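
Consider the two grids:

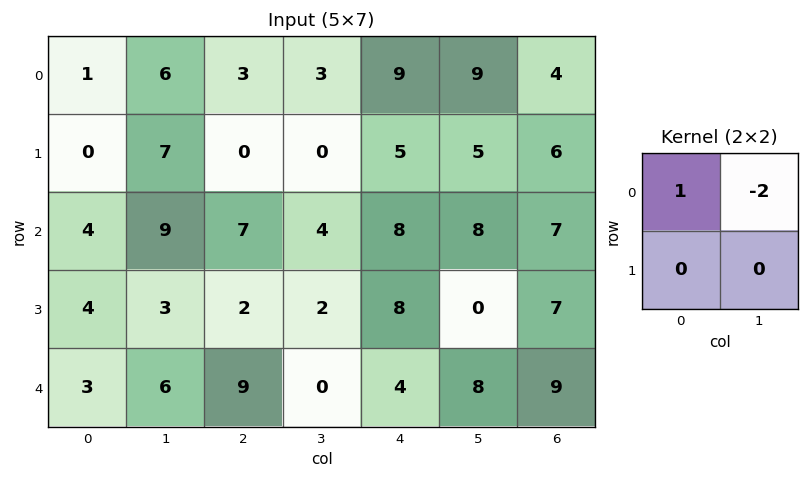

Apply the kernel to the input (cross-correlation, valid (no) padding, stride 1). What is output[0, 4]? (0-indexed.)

The receptive field on the input at this output position is [9 9 / 5 5]. Elementwise product with the kernel and sum: 9·1 + 9·-2.

-9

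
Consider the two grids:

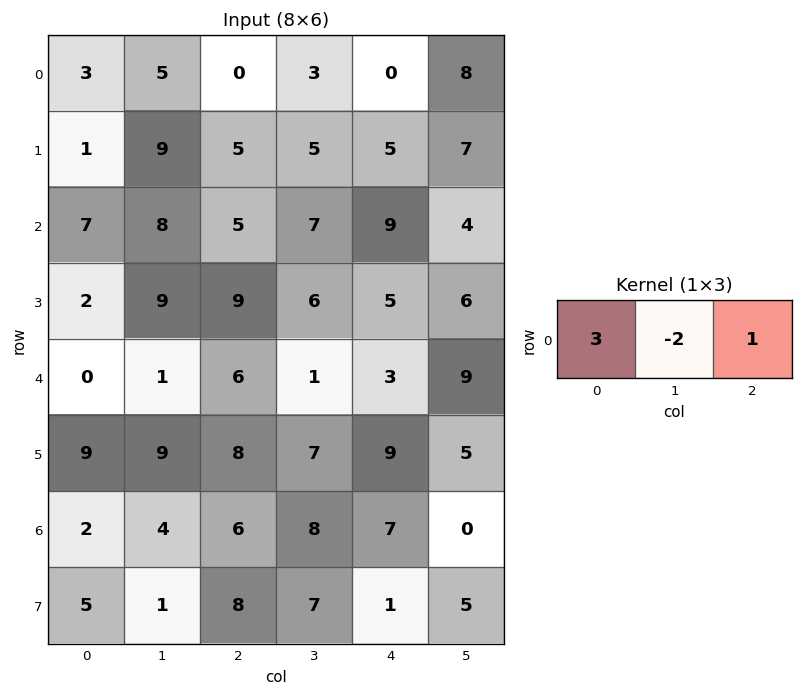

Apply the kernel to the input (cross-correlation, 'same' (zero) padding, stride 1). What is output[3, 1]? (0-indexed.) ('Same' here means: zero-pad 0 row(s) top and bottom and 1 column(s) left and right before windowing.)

-3

The receptive field on the zero-padded input at this output position is [2 9 9]. Elementwise product with the kernel and sum: 2·3 + 9·-2 + 9·1.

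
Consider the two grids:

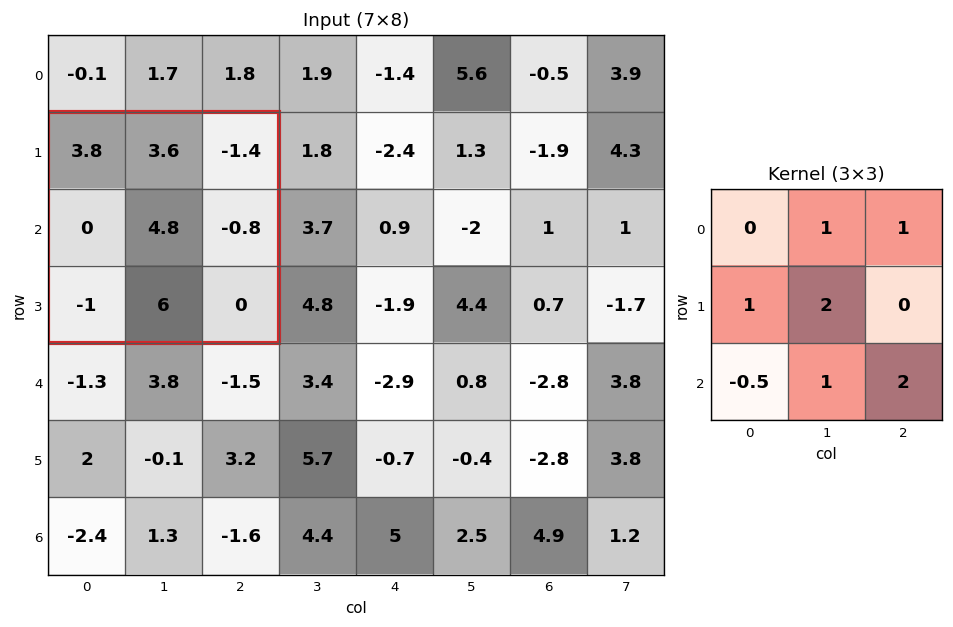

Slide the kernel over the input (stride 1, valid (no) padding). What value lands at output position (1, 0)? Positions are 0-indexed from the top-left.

The receptive field on the input at this output position is [3.8 3.6 -1.4 / 0 4.8 -0.8 / -1 6 0]. Elementwise product with the kernel and sum: 3.6·1 + -1.4·1 + 0·1 + 4.8·2 + -1·-0.5 + 6·1 + 0·2.

18.3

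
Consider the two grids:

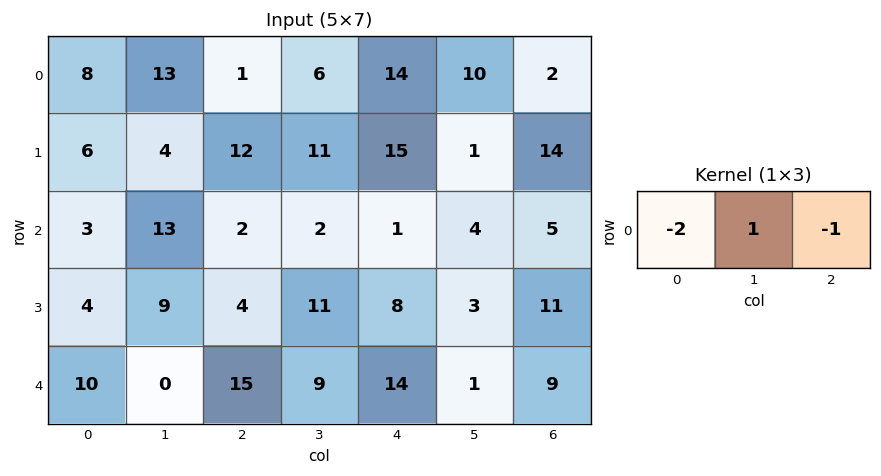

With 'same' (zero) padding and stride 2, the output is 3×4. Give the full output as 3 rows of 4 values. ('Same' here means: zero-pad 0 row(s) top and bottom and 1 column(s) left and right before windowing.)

Output[0,0]: The receptive field on the zero-padded input at this output position is [0 8 13]. Elementwise product with the kernel and sum: 0·-2 + 8·1 + 13·-1.

-5 -31 -8 -18
-10 -26 -7 -3
10 6 -5 7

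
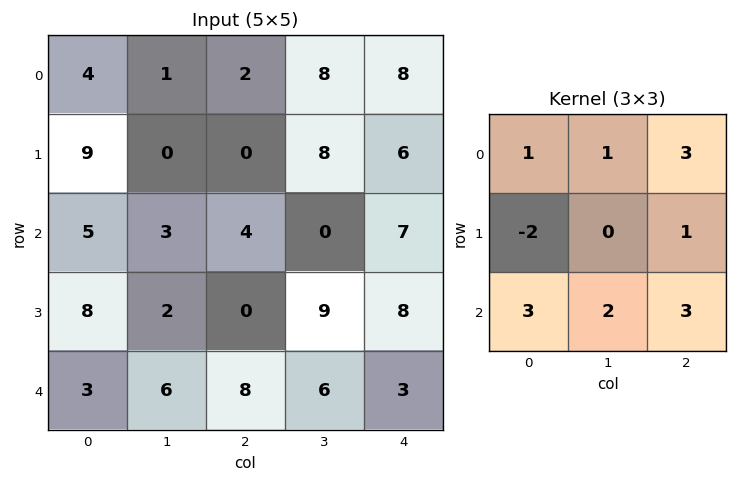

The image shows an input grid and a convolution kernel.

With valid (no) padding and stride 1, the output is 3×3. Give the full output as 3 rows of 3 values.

Output[0,0]: The receptive field on the input at this output position is [4 1 2 / 9 0 0 / 5 3 4]. Elementwise product with the kernel and sum: 4·1 + 1·1 + 2·3 + 9·-2 + 0·1 + 5·3 + 3·2 + 4·3.

26 52 73
31 51 67
49 64 78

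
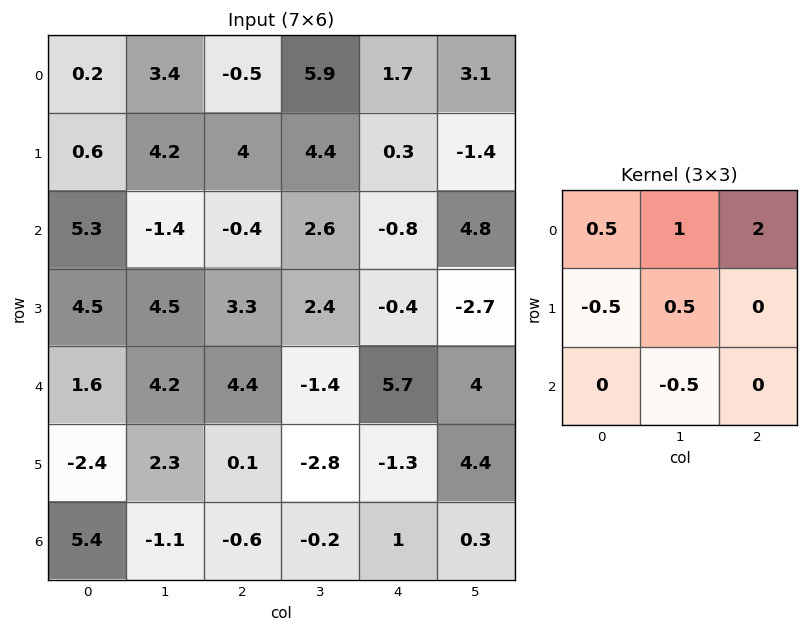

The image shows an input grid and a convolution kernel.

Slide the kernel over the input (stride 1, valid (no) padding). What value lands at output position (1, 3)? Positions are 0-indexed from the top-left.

-1.8

The receptive field on the input at this output position is [4.4 0.3 -1.4 / 2.6 -0.8 4.8 / 2.4 -0.4 -2.7]. Elementwise product with the kernel and sum: 4.4·0.5 + 0.3·1 + -1.4·2 + 2.6·-0.5 + -0.8·0.5 + -0.4·-0.5.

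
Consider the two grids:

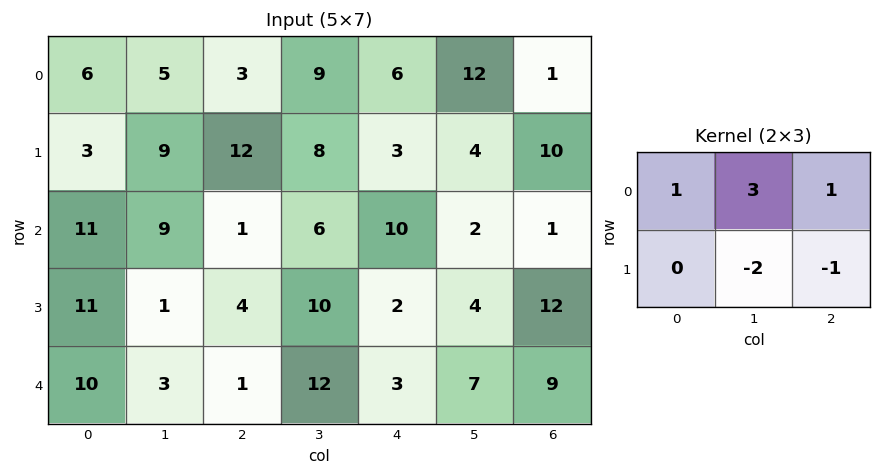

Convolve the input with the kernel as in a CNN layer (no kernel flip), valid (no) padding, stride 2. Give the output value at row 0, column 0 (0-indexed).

The receptive field on the input at this output position is [6 5 3 / 3 9 12]. Elementwise product with the kernel and sum: 6·1 + 5·3 + 3·1 + 9·-2 + 12·-1.

-6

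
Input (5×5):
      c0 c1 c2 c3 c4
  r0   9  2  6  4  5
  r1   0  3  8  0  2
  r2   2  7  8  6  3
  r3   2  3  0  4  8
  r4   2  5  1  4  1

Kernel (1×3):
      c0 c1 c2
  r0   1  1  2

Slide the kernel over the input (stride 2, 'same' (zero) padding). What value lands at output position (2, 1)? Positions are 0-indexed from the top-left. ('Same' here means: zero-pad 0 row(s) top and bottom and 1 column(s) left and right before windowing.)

The receptive field on the zero-padded input at this output position is [5 1 4]. Elementwise product with the kernel and sum: 5·1 + 1·1 + 4·2.

14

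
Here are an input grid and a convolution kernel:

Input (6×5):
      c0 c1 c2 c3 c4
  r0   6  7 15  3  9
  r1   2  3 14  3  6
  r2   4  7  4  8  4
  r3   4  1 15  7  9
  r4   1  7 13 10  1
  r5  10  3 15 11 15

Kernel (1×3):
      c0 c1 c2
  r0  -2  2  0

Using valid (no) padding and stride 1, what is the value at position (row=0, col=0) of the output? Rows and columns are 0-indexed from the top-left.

2

The receptive field on the input at this output position is [6 7 15]. Elementwise product with the kernel and sum: 6·-2 + 7·2.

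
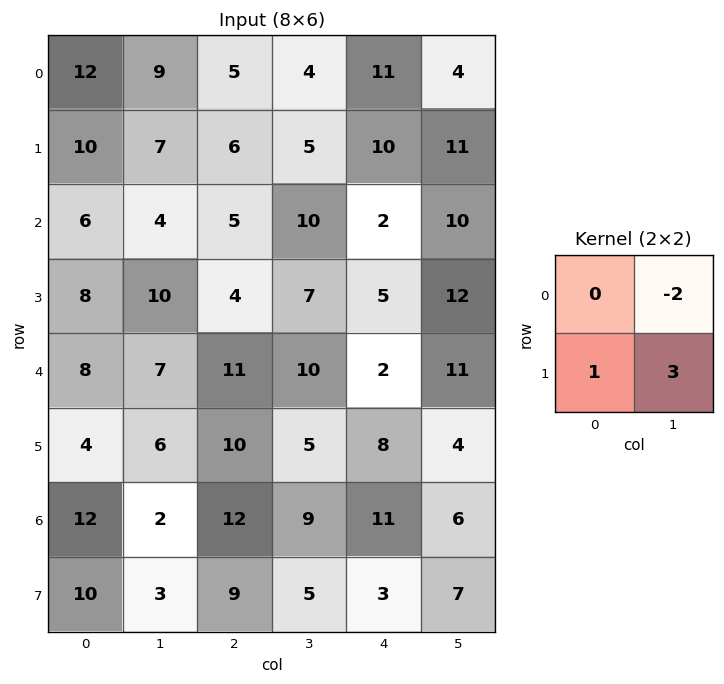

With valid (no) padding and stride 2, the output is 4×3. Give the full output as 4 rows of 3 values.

Output[0,0]: The receptive field on the input at this output position is [12 9 / 10 7]. Elementwise product with the kernel and sum: 9·-2 + 10·1 + 7·3.

13 13 35
30 5 21
8 5 -2
15 6 12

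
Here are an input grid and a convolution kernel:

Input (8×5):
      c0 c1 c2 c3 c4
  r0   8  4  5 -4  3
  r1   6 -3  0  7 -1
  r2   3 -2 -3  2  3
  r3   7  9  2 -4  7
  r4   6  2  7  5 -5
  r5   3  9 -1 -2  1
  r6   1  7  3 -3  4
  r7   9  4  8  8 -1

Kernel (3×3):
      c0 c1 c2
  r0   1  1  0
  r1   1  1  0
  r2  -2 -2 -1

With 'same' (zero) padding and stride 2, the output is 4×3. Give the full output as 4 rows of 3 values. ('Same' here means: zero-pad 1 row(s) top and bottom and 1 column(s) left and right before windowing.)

-1 8 -13
-14 -26 5
-2 6 5
-18 -14 -14

Output[0,0]: The receptive field on the zero-padded input at this output position is [0 0 0 / 0 8 4 / 0 6 -3]. Elementwise product with the kernel and sum: 0·1 + 0·1 + 0·1 + 8·1 + 0·-2 + 6·-2 + -3·-1.
Output[0,1]: The receptive field on the zero-padded input at this output position is [0 0 0 / 4 5 -4 / -3 0 7]. Elementwise product with the kernel and sum: 0·1 + 0·1 + 4·1 + 5·1 + -3·-2 + 0·-2 + 7·-1.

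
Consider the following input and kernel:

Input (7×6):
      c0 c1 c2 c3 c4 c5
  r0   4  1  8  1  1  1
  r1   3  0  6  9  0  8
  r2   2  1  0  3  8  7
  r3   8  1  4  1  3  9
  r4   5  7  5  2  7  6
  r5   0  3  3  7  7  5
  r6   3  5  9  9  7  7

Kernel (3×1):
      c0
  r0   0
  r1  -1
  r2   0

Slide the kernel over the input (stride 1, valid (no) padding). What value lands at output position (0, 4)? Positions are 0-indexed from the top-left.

The receptive field on the input at this output position is [1 / 0 / 8]. Elementwise product with the kernel and sum: 0·-1.

0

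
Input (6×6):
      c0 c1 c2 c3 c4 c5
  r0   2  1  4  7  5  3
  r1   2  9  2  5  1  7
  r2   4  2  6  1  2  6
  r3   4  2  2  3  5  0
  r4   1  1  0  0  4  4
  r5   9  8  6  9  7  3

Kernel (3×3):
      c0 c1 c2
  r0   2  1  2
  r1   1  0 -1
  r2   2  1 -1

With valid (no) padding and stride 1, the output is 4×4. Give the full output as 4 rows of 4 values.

17 33 37 21
23 34 17 31
27 13 10 19
35 26 27 29

Output[0,0]: The receptive field on the input at this output position is [2 1 4 / 2 9 2 / 4 2 6]. Elementwise product with the kernel and sum: 2·2 + 1·1 + 4·2 + 2·1 + 2·-1 + 4·2 + 2·1 + 6·-1.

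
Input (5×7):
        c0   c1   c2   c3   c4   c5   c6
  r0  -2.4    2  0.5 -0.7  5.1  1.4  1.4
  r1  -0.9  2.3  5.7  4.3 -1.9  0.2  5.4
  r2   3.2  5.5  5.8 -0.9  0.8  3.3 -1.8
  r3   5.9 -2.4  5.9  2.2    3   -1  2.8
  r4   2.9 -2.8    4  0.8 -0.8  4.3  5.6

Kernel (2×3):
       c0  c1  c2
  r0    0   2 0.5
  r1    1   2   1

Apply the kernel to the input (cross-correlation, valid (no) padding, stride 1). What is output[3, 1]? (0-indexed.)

18.9

The receptive field on the input at this output position is [-2.4 5.9 2.2 / -2.8 4 0.8]. Elementwise product with the kernel and sum: 5.9·2 + 2.2·0.5 + -2.8·1 + 4·2 + 0.8·1.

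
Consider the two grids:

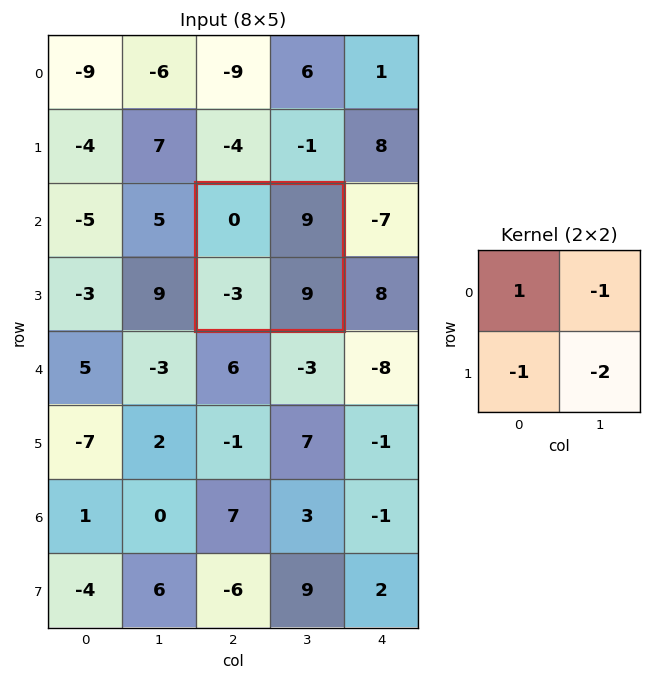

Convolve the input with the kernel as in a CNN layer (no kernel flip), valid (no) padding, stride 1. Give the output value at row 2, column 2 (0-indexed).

The receptive field on the input at this output position is [0 9 / -3 9]. Elementwise product with the kernel and sum: 0·1 + 9·-1 + -3·-1 + 9·-2.

-24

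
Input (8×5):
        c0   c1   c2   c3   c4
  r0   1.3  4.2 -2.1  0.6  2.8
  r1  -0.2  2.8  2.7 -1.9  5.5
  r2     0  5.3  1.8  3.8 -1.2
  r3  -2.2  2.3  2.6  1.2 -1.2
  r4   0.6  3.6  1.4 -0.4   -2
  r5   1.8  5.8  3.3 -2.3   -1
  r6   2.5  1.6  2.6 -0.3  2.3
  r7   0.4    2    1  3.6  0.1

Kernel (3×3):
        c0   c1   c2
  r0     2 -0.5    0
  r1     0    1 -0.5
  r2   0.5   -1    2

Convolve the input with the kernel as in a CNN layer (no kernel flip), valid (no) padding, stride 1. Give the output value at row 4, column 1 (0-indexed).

8.55

The receptive field on the input at this output position is [3.6 1.4 -0.4 / 5.8 3.3 -2.3 / 1.6 2.6 -0.3]. Elementwise product with the kernel and sum: 3.6·2 + 1.4·-0.5 + 3.3·1 + -2.3·-0.5 + 1.6·0.5 + 2.6·-1 + -0.3·2.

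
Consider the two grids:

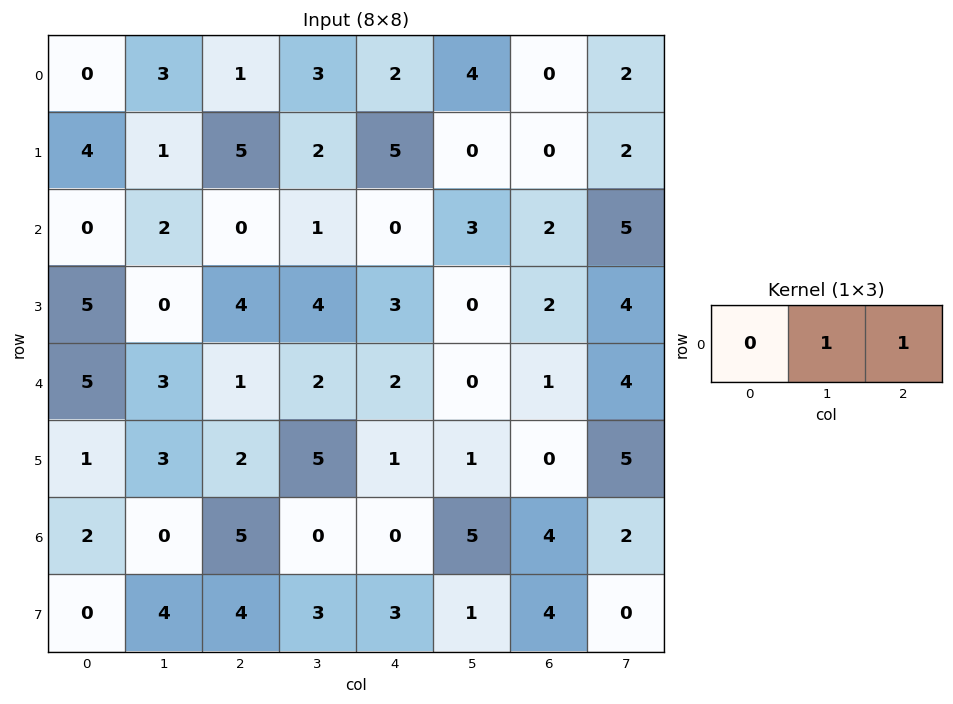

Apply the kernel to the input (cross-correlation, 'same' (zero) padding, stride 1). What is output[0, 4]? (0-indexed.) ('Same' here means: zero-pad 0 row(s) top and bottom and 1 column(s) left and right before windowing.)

The receptive field on the zero-padded input at this output position is [3 2 4]. Elementwise product with the kernel and sum: 2·1 + 4·1.

6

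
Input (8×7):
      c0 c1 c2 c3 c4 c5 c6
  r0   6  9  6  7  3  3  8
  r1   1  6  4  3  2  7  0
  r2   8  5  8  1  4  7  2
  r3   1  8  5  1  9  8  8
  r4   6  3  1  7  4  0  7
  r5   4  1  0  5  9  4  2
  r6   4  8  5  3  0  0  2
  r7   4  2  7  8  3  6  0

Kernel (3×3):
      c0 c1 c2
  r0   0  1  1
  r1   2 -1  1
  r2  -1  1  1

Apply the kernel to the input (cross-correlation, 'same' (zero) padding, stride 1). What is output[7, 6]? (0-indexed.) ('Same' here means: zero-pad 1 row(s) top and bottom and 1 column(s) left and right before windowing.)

The receptive field on the zero-padded input at this output position is [0 2 0 / 6 0 0 / 0 0 0]. Elementwise product with the kernel and sum: 2·1 + 0·1 + 6·2 + 0·-1 + 0·1 + 0·-1 + 0·1 + 0·1.

14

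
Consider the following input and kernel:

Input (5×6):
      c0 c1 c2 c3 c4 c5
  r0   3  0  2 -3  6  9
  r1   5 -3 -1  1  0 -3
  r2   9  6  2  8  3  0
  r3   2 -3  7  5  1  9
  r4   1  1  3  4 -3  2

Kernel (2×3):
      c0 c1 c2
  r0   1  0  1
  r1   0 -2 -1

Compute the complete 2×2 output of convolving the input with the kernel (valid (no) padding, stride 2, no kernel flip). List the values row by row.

Output[0,0]: The receptive field on the input at this output position is [3 0 2 / 5 -3 -1]. Elementwise product with the kernel and sum: 3·1 + 2·1 + -3·-2 + -1·-1.
Output[0,1]: The receptive field on the input at this output position is [2 -3 6 / -1 1 0]. Elementwise product with the kernel and sum: 2·1 + 6·1 + 1·-2 + 0·-1.

12 6
10 -6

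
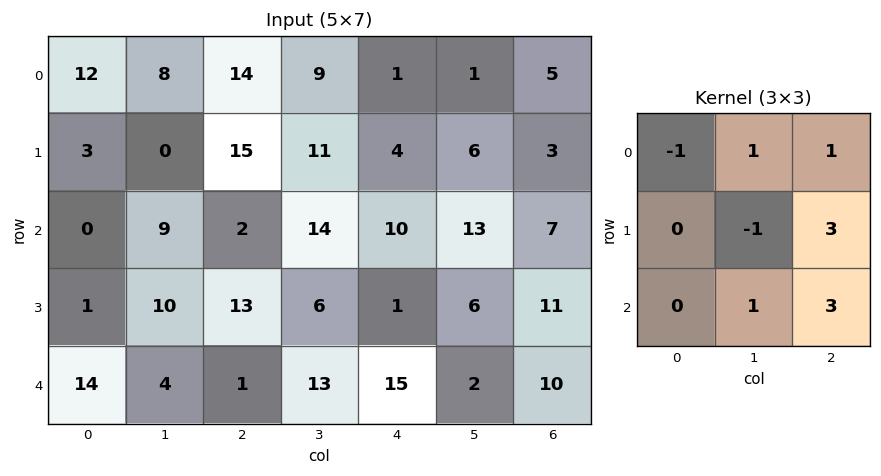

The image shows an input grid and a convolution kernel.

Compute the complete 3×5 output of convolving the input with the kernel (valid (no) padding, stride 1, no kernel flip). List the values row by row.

70 77 41 56 42
58 97 25 47 52
47 52 77 47 69

Output[0,0]: The receptive field on the input at this output position is [12 8 14 / 3 0 15 / 0 9 2]. Elementwise product with the kernel and sum: 12·-1 + 8·1 + 14·1 + 0·-1 + 15·3 + 9·1 + 2·3.
Output[0,1]: The receptive field on the input at this output position is [8 14 9 / 0 15 11 / 9 2 14]. Elementwise product with the kernel and sum: 8·-1 + 14·1 + 9·1 + 15·-1 + 11·3 + 2·1 + 14·3.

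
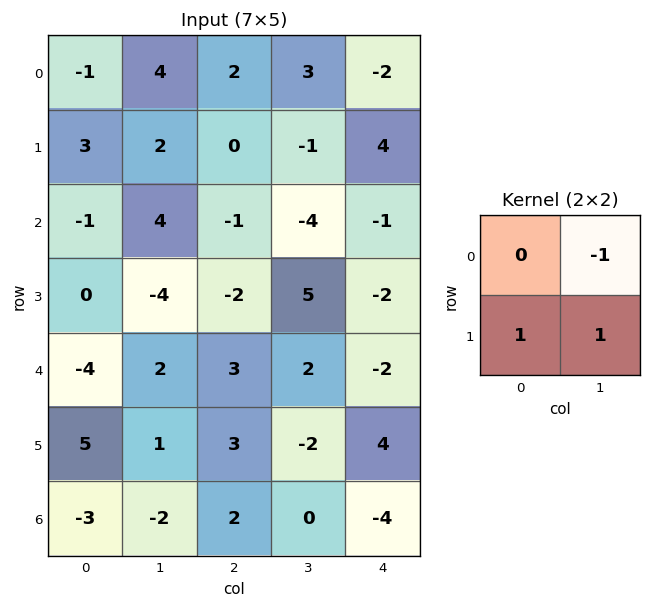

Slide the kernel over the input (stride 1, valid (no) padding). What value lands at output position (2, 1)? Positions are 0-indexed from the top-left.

The receptive field on the input at this output position is [4 -1 / -4 -2]. Elementwise product with the kernel and sum: -1·-1 + -4·1 + -2·1.

-5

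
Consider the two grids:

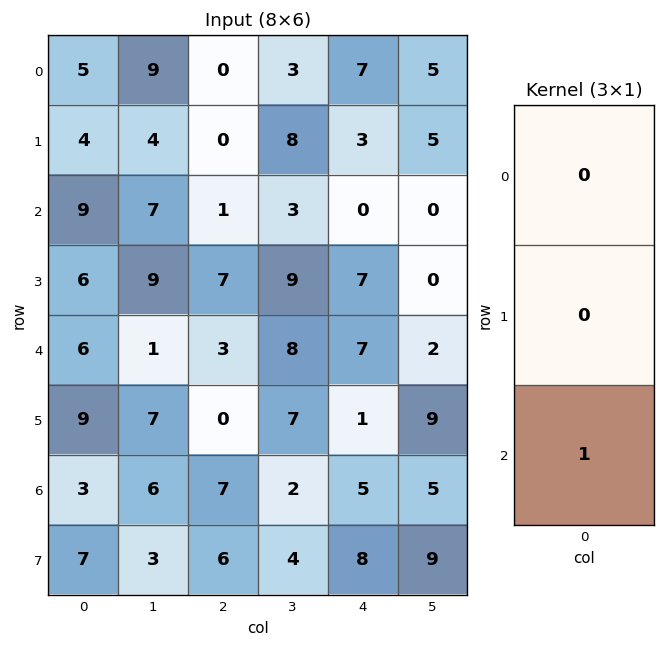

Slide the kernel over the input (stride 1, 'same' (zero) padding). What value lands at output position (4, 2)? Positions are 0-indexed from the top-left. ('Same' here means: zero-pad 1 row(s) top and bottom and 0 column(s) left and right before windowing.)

0

The receptive field on the zero-padded input at this output position is [7 / 3 / 0]. Elementwise product with the kernel and sum: 0·1.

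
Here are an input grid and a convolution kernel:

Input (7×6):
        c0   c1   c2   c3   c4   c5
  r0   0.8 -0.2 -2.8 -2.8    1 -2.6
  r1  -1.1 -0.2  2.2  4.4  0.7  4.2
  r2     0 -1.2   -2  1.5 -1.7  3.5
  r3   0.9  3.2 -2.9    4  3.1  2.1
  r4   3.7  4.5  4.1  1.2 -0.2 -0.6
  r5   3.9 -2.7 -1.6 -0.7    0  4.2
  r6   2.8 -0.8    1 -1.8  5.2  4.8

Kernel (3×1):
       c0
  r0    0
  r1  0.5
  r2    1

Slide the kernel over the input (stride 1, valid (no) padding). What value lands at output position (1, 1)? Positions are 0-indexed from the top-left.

The receptive field on the input at this output position is [-0.2 / -1.2 / 3.2]. Elementwise product with the kernel and sum: -1.2·0.5 + 3.2·1.

2.6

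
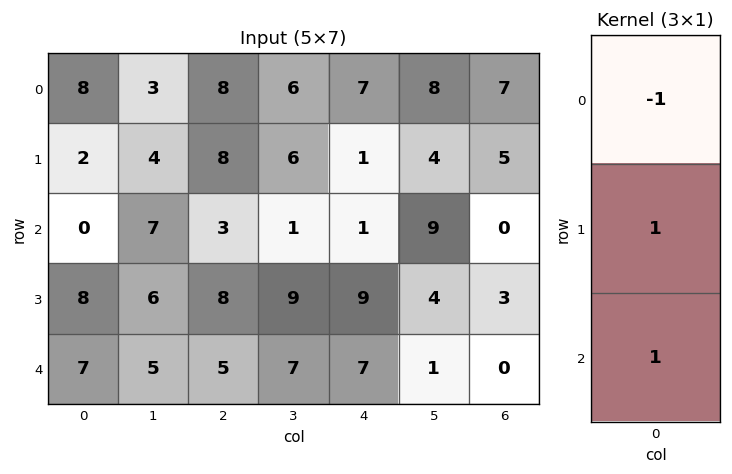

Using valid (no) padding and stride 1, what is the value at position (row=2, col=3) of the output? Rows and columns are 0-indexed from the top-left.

The receptive field on the input at this output position is [1 / 9 / 7]. Elementwise product with the kernel and sum: 1·-1 + 9·1 + 7·1.

15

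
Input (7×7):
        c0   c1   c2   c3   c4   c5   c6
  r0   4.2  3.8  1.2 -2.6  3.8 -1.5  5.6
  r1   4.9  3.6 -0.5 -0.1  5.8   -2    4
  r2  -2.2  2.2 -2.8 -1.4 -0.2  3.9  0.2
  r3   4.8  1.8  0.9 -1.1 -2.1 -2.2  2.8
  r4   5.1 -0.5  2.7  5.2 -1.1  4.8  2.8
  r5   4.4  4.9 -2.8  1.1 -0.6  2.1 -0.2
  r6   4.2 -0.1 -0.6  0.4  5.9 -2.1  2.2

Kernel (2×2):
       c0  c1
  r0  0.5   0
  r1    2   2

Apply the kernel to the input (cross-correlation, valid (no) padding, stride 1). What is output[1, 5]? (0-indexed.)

The receptive field on the input at this output position is [-2 4 / 3.9 0.2]. Elementwise product with the kernel and sum: -2·0.5 + 3.9·2 + 0.2·2.

7.2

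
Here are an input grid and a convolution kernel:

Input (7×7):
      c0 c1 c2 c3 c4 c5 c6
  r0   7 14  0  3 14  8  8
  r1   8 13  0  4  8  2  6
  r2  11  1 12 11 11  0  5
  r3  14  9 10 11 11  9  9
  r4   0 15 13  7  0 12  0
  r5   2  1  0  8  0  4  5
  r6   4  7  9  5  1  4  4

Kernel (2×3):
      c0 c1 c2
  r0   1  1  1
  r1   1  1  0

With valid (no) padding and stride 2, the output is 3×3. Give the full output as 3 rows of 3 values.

Output[0,0]: The receptive field on the input at this output position is [7 14 0 / 8 13 0]. Elementwise product with the kernel and sum: 7·1 + 14·1 + 0·1 + 8·1 + 13·1.
Output[0,1]: The receptive field on the input at this output position is [0 3 14 / 0 4 8]. Elementwise product with the kernel and sum: 0·1 + 3·1 + 14·1 + 0·1 + 4·1.

42 21 40
47 55 36
31 28 16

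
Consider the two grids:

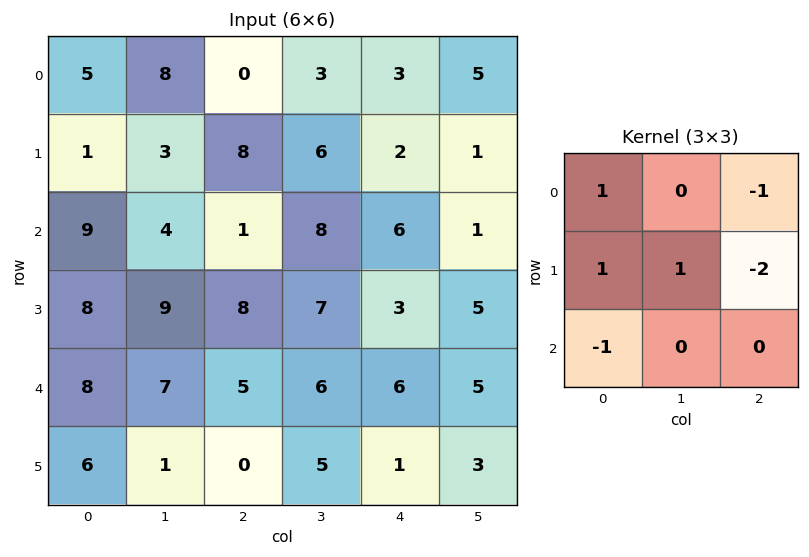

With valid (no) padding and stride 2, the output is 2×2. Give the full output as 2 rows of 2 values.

Output[0,0]: The receptive field on the input at this output position is [5 8 0 / 1 3 8 / 9 4 1]. Elementwise product with the kernel and sum: 5·1 + 0·-1 + 1·1 + 3·1 + 8·-2 + 9·-1.
Output[0,1]: The receptive field on the input at this output position is [0 3 3 / 8 6 2 / 1 8 6]. Elementwise product with the kernel and sum: 0·1 + 3·-1 + 8·1 + 6·1 + 2·-2 + 1·-1.

-16 6
1 -1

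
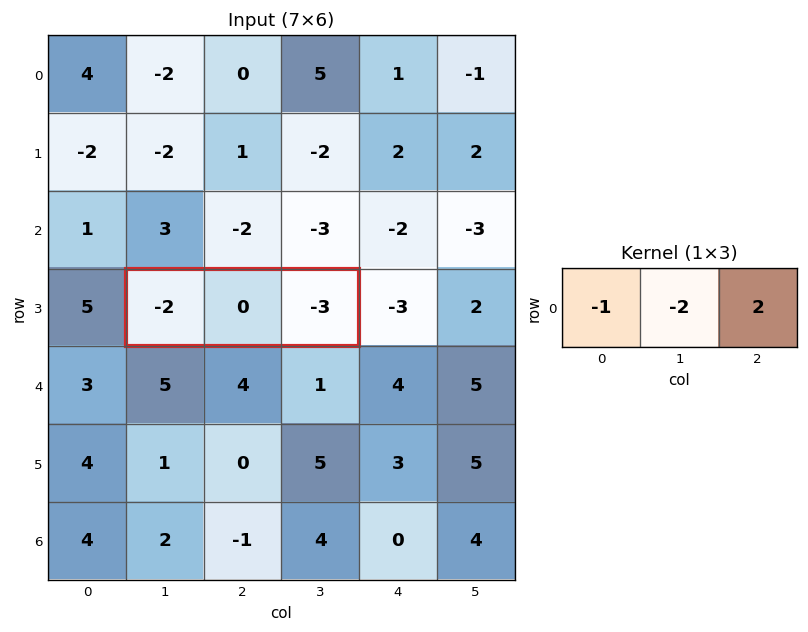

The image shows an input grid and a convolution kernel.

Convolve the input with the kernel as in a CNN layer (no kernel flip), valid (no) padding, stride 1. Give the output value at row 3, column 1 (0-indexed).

-4

The receptive field on the input at this output position is [-2 0 -3]. Elementwise product with the kernel and sum: -2·-1 + 0·-2 + -3·2.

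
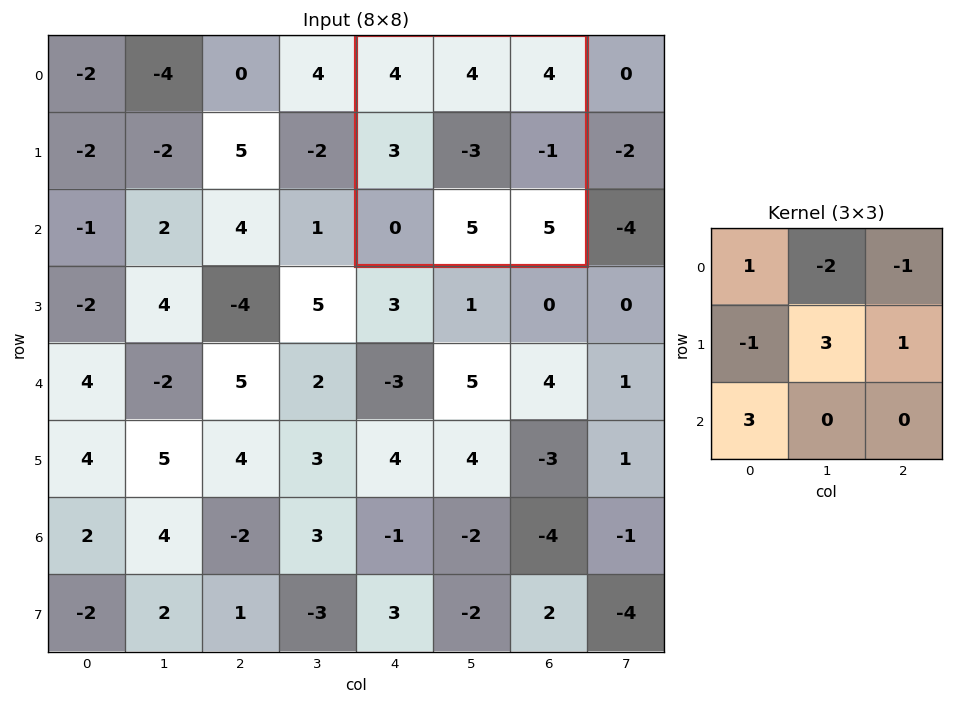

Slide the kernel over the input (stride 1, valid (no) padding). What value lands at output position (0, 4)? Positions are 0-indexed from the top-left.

-21

The receptive field on the input at this output position is [4 4 4 / 3 -3 -1 / 0 5 5]. Elementwise product with the kernel and sum: 4·1 + 4·-2 + 4·-1 + 3·-1 + -3·3 + -1·1 + 0·3.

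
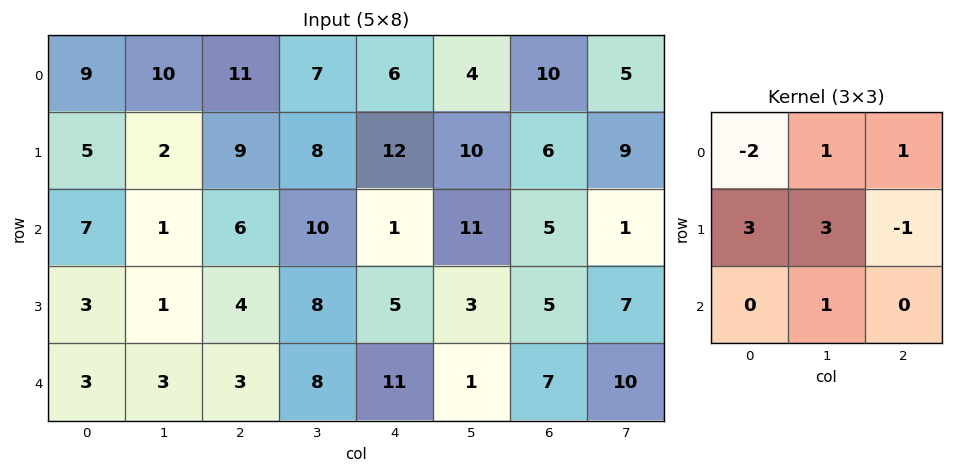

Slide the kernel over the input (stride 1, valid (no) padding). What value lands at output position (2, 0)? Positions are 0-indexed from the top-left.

4

The receptive field on the input at this output position is [7 1 6 / 3 1 4 / 3 3 3]. Elementwise product with the kernel and sum: 7·-2 + 1·1 + 6·1 + 3·3 + 1·3 + 4·-1 + 3·1.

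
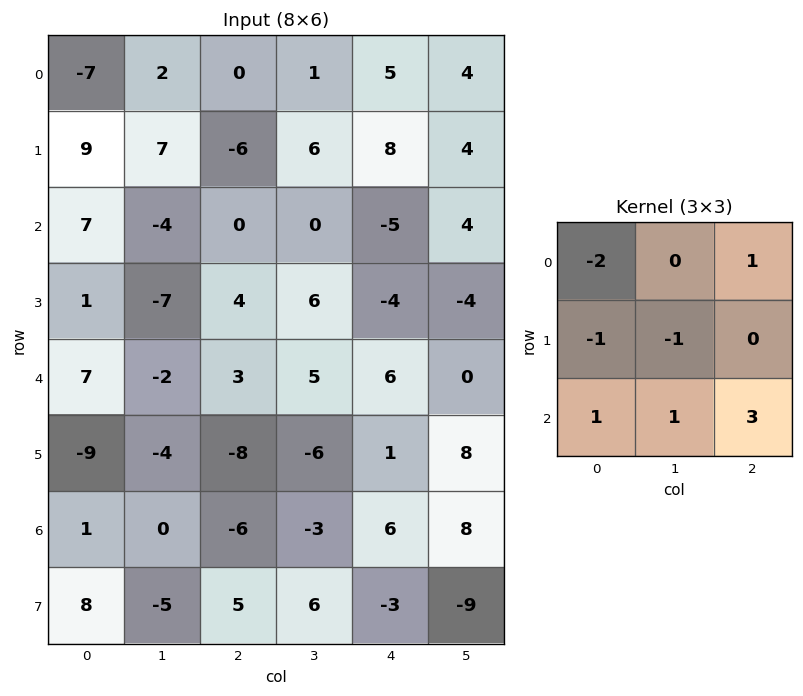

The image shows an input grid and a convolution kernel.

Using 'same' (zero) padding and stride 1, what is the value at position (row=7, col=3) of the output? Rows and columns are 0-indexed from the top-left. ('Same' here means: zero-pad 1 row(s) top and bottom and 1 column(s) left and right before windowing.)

7

The receptive field on the zero-padded input at this output position is [-6 -3 6 / 5 6 -3 / 0 0 0]. Elementwise product with the kernel and sum: -6·-2 + 6·1 + 5·-1 + 6·-1 + 0·1 + 0·1 + 0·3.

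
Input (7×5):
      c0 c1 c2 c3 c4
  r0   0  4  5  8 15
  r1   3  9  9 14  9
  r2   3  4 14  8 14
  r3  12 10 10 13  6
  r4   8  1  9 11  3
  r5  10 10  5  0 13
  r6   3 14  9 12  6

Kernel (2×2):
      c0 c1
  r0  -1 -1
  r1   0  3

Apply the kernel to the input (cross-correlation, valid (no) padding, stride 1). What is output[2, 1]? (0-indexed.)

12

The receptive field on the input at this output position is [4 14 / 10 10]. Elementwise product with the kernel and sum: 4·-1 + 14·-1 + 10·3.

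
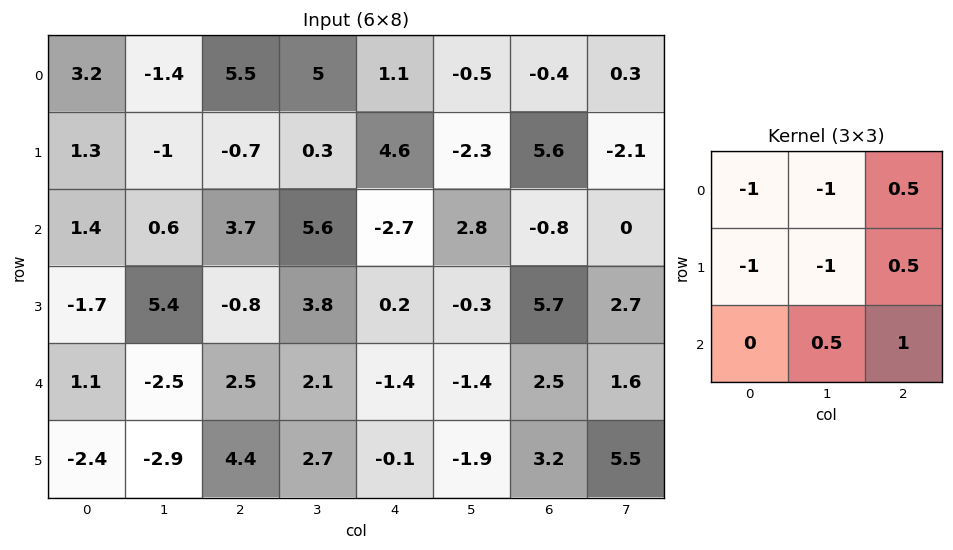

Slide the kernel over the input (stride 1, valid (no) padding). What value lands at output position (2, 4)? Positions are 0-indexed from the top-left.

4.25

The receptive field on the input at this output position is [-2.7 2.8 -0.8 / 0.2 -0.3 5.7 / -1.4 -1.4 2.5]. Elementwise product with the kernel and sum: -2.7·-1 + 2.8·-1 + -0.8·0.5 + 0.2·-1 + -0.3·-1 + 5.7·0.5 + -1.4·0.5 + 2.5·1.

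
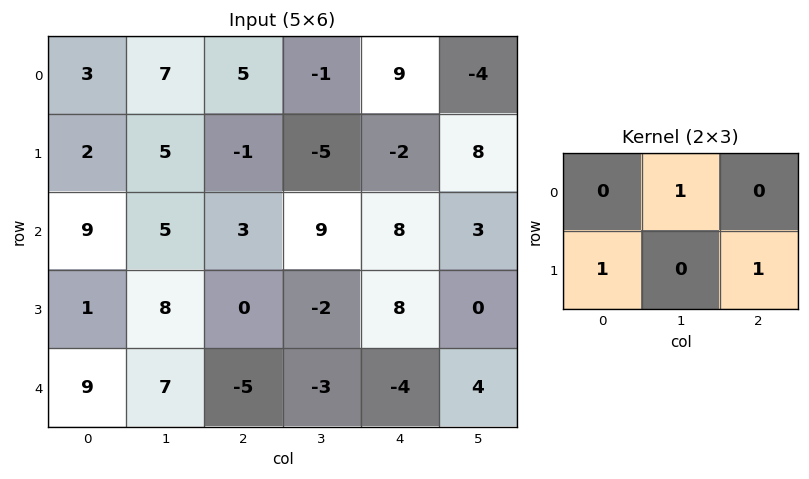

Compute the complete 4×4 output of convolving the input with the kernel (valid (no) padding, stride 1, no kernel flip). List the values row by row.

Output[0,0]: The receptive field on the input at this output position is [3 7 5 / 2 5 -1]. Elementwise product with the kernel and sum: 7·1 + 2·1 + -1·1.

8 5 -4 12
17 13 6 10
6 9 17 6
12 4 -11 9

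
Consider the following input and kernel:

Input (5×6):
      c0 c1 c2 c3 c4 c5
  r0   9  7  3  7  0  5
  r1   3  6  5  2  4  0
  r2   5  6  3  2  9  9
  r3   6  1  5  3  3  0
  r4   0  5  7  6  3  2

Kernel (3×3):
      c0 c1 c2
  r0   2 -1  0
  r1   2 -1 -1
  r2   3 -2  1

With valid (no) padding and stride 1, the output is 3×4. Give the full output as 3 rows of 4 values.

12 30 17 11
22 10 15 -11
7 10 20 12

Output[0,0]: The receptive field on the input at this output position is [9 7 3 / 3 6 5 / 5 6 3]. Elementwise product with the kernel and sum: 9·2 + 7·-1 + 3·2 + 6·-1 + 5·-1 + 5·3 + 6·-2 + 3·1.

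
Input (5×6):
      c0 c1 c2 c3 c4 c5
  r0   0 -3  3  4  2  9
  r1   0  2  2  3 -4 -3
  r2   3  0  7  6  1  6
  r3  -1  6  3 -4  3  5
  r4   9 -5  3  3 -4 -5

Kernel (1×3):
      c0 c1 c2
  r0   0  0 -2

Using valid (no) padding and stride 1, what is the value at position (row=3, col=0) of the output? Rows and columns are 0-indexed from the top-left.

-6

The receptive field on the input at this output position is [-1 6 3]. Elementwise product with the kernel and sum: 3·-2.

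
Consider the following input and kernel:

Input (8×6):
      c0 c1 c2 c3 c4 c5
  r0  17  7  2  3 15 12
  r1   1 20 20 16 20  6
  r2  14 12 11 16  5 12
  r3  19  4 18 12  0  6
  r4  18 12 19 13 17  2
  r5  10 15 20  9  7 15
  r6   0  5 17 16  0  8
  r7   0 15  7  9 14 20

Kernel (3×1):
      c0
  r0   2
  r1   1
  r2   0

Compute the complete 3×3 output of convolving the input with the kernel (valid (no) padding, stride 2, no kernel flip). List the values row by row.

Output[0,0]: The receptive field on the input at this output position is [17 / 1 / 14]. Elementwise product with the kernel and sum: 17·2 + 1·1.
Output[0,1]: The receptive field on the input at this output position is [2 / 20 / 11]. Elementwise product with the kernel and sum: 2·2 + 20·1.

35 24 50
47 40 10
46 58 41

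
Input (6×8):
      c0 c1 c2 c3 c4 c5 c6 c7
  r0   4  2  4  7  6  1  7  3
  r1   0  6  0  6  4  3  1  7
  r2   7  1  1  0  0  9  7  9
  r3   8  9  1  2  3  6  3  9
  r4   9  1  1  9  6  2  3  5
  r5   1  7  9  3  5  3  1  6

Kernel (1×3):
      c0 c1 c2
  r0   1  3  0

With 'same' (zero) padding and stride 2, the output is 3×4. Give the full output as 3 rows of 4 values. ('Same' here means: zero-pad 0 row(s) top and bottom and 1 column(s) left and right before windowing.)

12 14 25 22
21 4 0 30
27 4 27 11

Output[0,0]: The receptive field on the zero-padded input at this output position is [0 4 2]. Elementwise product with the kernel and sum: 0·1 + 4·3.
Output[0,1]: The receptive field on the zero-padded input at this output position is [2 4 7]. Elementwise product with the kernel and sum: 2·1 + 4·3.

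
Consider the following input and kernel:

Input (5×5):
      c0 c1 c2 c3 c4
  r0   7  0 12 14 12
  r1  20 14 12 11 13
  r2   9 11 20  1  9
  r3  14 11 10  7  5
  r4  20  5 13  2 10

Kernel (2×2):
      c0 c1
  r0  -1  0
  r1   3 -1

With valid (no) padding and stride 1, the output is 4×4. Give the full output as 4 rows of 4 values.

Output[0,0]: The receptive field on the input at this output position is [7 0 / 20 14]. Elementwise product with the kernel and sum: 7·-1 + 20·3 + 14·-1.
Output[0,1]: The receptive field on the input at this output position is [0 12 / 14 12]. Elementwise product with the kernel and sum: 0·-1 + 14·3 + 12·-1.

39 30 13 6
-4 -1 47 -17
22 12 3 15
41 -9 27 -11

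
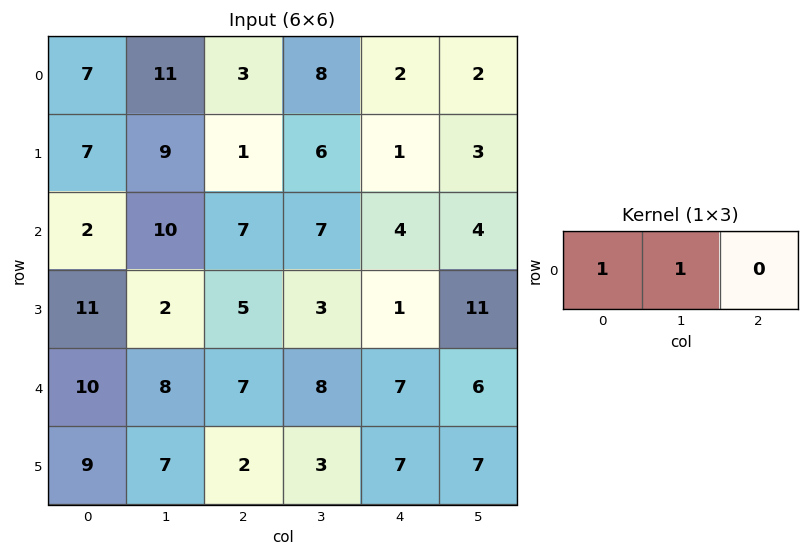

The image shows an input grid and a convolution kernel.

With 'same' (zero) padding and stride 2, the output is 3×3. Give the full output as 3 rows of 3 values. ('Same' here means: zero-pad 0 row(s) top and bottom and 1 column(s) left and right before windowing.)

Output[0,0]: The receptive field on the zero-padded input at this output position is [0 7 11]. Elementwise product with the kernel and sum: 0·1 + 7·1.

7 14 10
2 17 11
10 15 15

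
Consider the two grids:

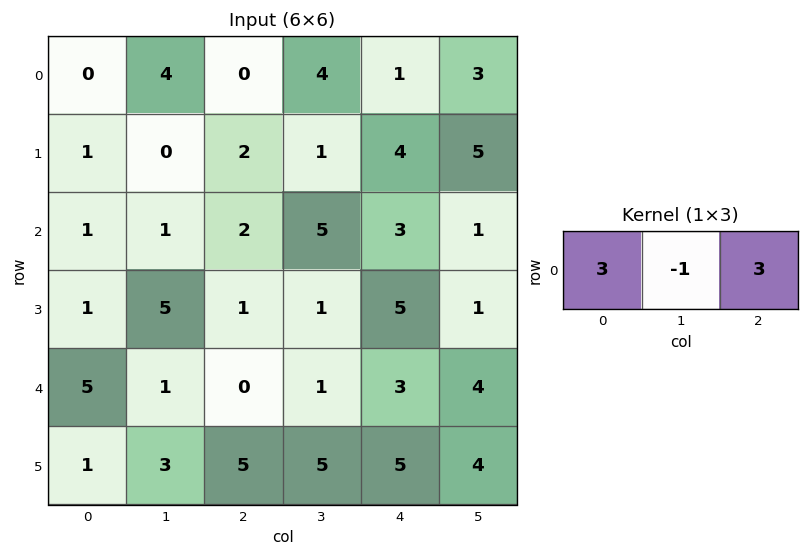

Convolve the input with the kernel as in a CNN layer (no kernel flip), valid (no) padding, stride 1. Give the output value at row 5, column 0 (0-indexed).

The receptive field on the input at this output position is [1 3 5]. Elementwise product with the kernel and sum: 1·3 + 3·-1 + 5·3.

15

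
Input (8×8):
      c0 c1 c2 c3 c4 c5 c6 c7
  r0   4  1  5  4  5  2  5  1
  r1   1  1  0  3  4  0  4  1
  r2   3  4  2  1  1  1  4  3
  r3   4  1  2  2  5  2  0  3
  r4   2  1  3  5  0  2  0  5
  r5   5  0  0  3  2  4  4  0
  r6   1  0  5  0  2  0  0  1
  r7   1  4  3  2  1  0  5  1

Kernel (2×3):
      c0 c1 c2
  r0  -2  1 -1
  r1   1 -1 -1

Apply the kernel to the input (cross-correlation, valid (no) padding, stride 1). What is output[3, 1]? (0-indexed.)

The receptive field on the input at this output position is [1 2 2 / 1 3 5]. Elementwise product with the kernel and sum: 1·-2 + 2·1 + 2·-1 + 1·1 + 3·-1 + 5·-1.

-9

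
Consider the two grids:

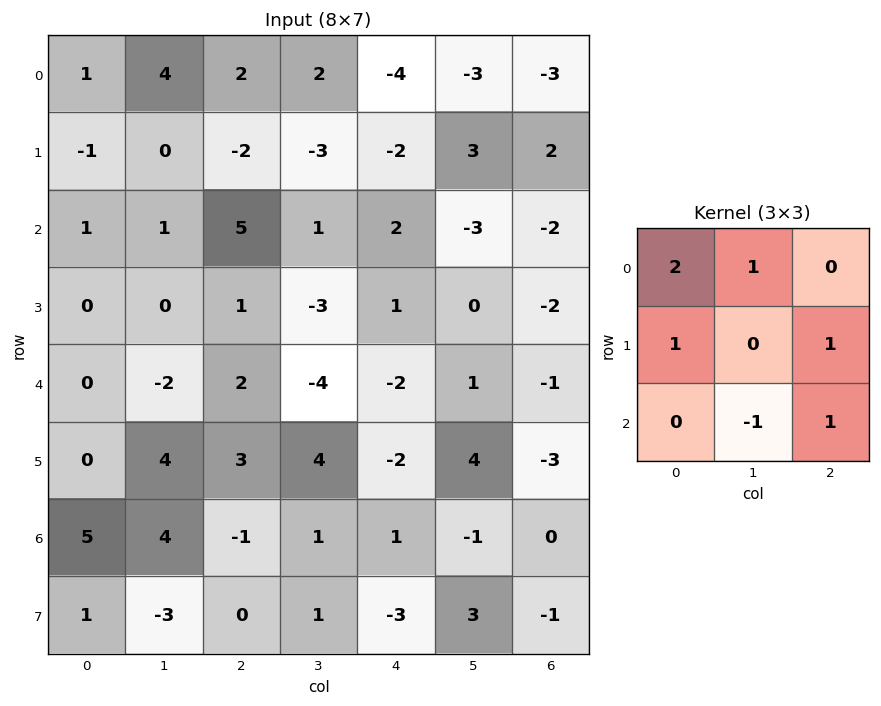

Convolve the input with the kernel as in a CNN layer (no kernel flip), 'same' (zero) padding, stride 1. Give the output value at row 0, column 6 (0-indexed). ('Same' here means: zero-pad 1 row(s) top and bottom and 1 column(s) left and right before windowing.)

-5

The receptive field on the zero-padded input at this output position is [0 0 0 / -3 -3 0 / 3 2 0]. Elementwise product with the kernel and sum: 0·2 + 0·1 + -3·1 + 0·1 + 2·-1 + 0·1.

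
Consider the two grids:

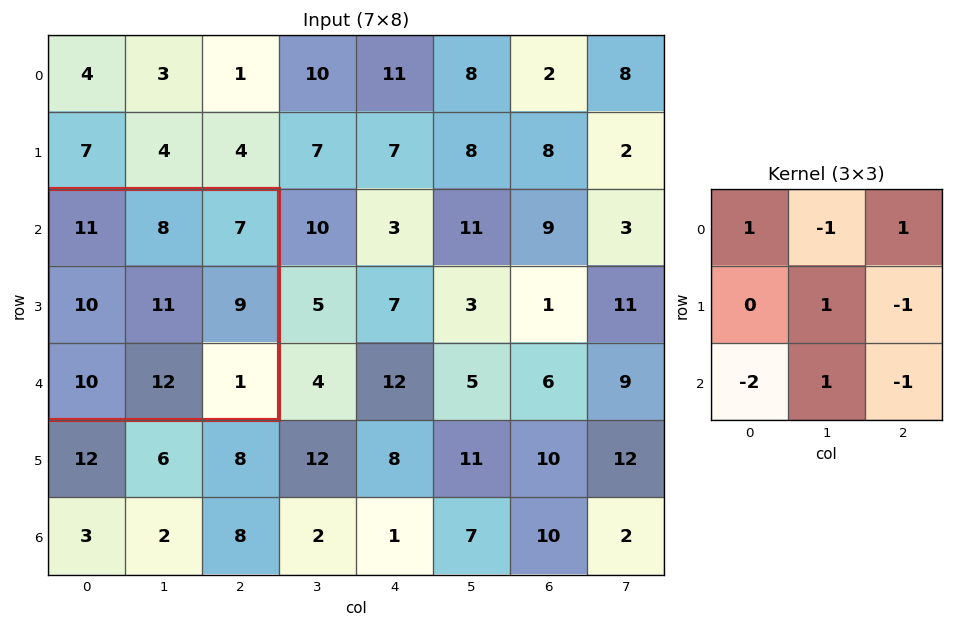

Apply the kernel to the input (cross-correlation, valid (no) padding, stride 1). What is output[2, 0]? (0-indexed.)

3

The receptive field on the input at this output position is [11 8 7 / 10 11 9 / 10 12 1]. Elementwise product with the kernel and sum: 11·1 + 8·-1 + 7·1 + 11·1 + 9·-1 + 10·-2 + 12·1 + 1·-1.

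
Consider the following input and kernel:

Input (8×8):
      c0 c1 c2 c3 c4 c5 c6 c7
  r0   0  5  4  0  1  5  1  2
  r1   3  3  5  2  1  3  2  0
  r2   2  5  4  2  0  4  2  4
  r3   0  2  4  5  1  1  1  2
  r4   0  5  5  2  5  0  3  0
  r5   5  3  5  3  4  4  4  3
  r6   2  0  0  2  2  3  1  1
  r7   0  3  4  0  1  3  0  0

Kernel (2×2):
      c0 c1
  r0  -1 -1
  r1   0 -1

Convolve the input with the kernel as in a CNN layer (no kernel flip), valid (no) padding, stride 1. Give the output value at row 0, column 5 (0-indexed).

-8

The receptive field on the input at this output position is [5 1 / 3 2]. Elementwise product with the kernel and sum: 5·-1 + 1·-1 + 2·-1.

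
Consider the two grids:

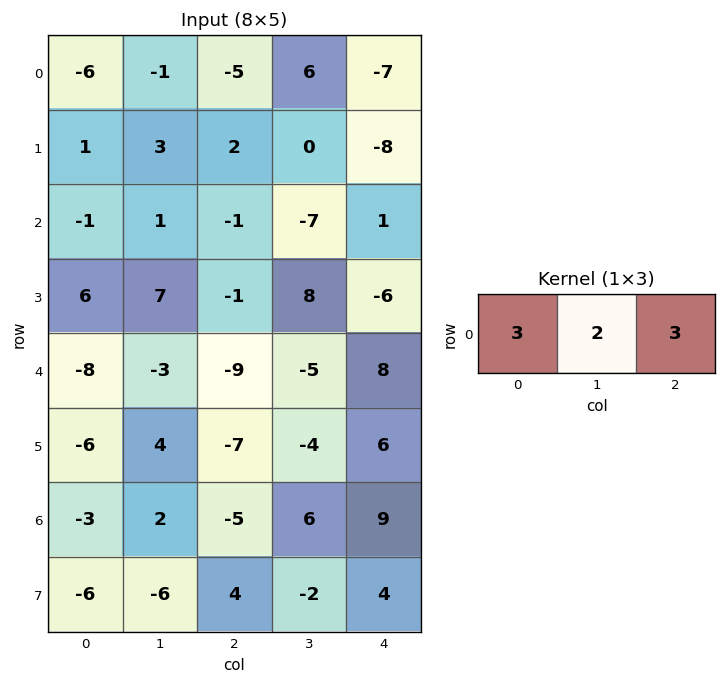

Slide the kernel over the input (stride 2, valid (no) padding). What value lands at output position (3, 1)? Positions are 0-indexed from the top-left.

The receptive field on the input at this output position is [-5 6 9]. Elementwise product with the kernel and sum: -5·3 + 6·2 + 9·3.

24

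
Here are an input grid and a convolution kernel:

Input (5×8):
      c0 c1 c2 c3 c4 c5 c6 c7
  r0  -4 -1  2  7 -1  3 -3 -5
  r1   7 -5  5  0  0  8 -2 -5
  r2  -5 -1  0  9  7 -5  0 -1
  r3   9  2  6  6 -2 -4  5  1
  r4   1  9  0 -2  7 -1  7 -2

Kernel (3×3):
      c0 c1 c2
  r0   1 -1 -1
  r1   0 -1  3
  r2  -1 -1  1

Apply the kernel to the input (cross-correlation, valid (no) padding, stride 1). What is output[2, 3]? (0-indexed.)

The receptive field on the input at this output position is [9 7 -5 / 6 -2 -4 / -2 7 -1]. Elementwise product with the kernel and sum: 9·1 + 7·-1 + -5·-1 + -2·-1 + -4·3 + -2·-1 + 7·-1 + -1·1.

-9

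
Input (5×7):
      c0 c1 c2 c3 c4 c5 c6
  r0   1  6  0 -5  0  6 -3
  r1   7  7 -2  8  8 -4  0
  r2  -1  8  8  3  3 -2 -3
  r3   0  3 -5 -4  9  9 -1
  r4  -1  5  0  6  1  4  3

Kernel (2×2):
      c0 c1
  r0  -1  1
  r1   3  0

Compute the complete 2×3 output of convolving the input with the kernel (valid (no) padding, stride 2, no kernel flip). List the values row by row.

26 -11 30
9 -20 22

Output[0,0]: The receptive field on the input at this output position is [1 6 / 7 7]. Elementwise product with the kernel and sum: 1·-1 + 6·1 + 7·3.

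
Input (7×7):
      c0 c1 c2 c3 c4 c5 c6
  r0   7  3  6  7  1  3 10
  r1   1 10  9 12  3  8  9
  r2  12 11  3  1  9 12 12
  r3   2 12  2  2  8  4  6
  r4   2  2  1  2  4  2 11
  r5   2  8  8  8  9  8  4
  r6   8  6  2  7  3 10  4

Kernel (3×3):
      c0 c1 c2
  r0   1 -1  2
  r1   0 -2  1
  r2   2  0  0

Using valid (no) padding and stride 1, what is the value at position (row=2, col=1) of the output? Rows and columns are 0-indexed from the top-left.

12

The receptive field on the input at this output position is [11 3 1 / 12 2 2 / 2 1 2]. Elementwise product with the kernel and sum: 11·1 + 3·-1 + 1·2 + 2·-2 + 2·1 + 2·2.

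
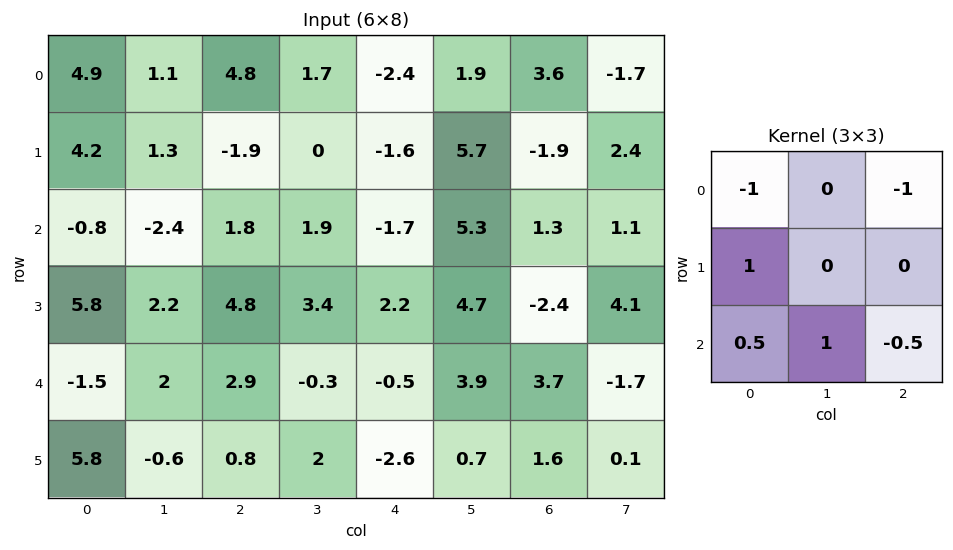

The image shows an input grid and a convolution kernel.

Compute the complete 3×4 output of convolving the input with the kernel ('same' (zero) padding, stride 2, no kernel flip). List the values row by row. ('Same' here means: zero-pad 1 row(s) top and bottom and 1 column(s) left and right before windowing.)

3.55 -0.15 -2.75 1.65
3.4 0.5 -2.25 -4.9
3.9 -4.1 -10.35 -3

Output[0,0]: The receptive field on the zero-padded input at this output position is [0 0 0 / 0 4.9 1.1 / 0 4.2 1.3]. Elementwise product with the kernel and sum: 0·-1 + 0·-1 + 0·1 + 0·0.5 + 4.2·1 + 1.3·-0.5.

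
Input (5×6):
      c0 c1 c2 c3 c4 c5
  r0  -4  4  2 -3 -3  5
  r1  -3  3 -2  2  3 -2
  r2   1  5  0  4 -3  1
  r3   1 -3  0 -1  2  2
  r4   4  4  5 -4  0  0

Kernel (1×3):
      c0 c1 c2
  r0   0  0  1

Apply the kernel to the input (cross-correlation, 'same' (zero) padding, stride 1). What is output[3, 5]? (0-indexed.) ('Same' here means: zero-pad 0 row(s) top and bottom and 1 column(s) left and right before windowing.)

The receptive field on the zero-padded input at this output position is [2 2 0]. Elementwise product with the kernel and sum: 0·1.

0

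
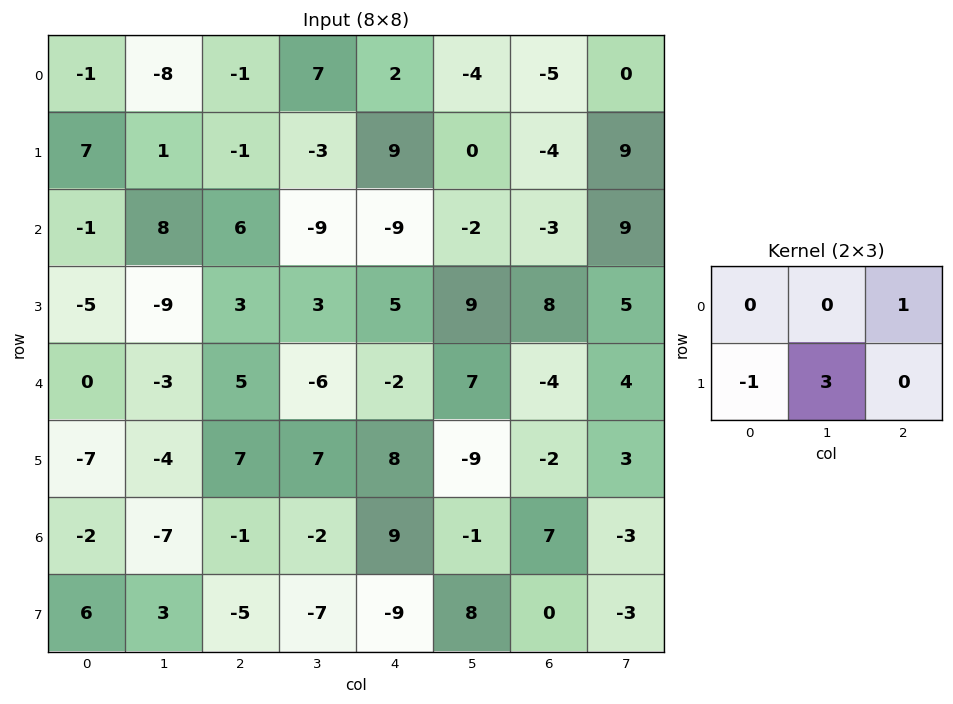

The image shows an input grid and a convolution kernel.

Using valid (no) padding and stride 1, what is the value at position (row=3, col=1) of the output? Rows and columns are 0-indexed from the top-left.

21

The receptive field on the input at this output position is [-9 3 3 / -3 5 -6]. Elementwise product with the kernel and sum: 3·1 + -3·-1 + 5·3.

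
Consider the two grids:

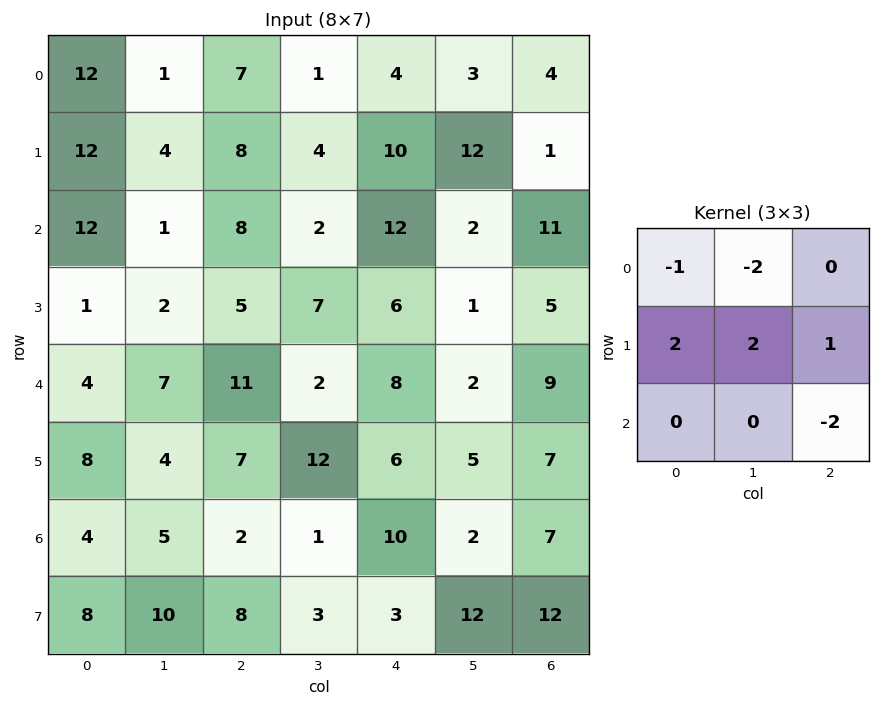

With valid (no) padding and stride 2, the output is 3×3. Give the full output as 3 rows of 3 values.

Output[0,0]: The receptive field on the input at this output position is [12 1 7 / 12 4 8 / 12 1 8]. Elementwise product with the kernel and sum: 12·-1 + 1·-2 + 12·2 + 4·2 + 8·1 + 8·-2.

10 1 13
-25 2 -15
9 9 3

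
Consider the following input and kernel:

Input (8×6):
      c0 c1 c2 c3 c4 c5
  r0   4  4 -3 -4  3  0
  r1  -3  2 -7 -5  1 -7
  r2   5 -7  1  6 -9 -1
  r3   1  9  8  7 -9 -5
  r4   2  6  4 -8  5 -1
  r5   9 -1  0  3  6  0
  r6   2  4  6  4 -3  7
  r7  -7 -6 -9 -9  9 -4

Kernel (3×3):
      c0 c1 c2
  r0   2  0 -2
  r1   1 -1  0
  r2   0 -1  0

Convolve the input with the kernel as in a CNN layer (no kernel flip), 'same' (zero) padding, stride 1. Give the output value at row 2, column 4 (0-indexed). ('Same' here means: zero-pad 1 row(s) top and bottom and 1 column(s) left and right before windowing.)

The receptive field on the zero-padded input at this output position is [-5 1 -7 / 6 -9 -1 / 7 -9 -5]. Elementwise product with the kernel and sum: -5·2 + -7·-2 + 6·1 + -9·-1 + -9·-1.

28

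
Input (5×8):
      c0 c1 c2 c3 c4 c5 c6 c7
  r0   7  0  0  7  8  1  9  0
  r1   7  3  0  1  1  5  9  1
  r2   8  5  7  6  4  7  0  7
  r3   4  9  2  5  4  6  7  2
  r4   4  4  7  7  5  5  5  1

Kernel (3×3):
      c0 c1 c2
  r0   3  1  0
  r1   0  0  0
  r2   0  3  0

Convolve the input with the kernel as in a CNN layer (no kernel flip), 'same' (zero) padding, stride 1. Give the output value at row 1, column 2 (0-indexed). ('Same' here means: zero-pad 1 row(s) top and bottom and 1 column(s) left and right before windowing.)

21

The receptive field on the zero-padded input at this output position is [0 0 7 / 3 0 1 / 5 7 6]. Elementwise product with the kernel and sum: 0·3 + 0·1 + 7·3.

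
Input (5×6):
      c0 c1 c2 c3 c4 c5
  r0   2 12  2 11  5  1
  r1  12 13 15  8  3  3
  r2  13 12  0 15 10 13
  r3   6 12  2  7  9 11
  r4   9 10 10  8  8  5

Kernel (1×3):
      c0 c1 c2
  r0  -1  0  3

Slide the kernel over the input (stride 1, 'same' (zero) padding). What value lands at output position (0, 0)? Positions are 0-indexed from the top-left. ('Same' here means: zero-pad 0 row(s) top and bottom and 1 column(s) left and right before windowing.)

36

The receptive field on the zero-padded input at this output position is [0 2 12]. Elementwise product with the kernel and sum: 0·-1 + 12·3.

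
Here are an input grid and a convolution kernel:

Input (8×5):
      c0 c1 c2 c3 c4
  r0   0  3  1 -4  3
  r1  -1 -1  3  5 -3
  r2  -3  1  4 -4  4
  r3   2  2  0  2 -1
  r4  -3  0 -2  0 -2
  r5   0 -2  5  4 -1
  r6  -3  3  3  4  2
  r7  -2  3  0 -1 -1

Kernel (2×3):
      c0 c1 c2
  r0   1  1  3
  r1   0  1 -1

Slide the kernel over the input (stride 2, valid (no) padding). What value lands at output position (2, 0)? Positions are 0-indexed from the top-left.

The receptive field on the input at this output position is [-3 0 -2 / 0 -2 5]. Elementwise product with the kernel and sum: -3·1 + 0·1 + -2·3 + -2·1 + 5·-1.

-16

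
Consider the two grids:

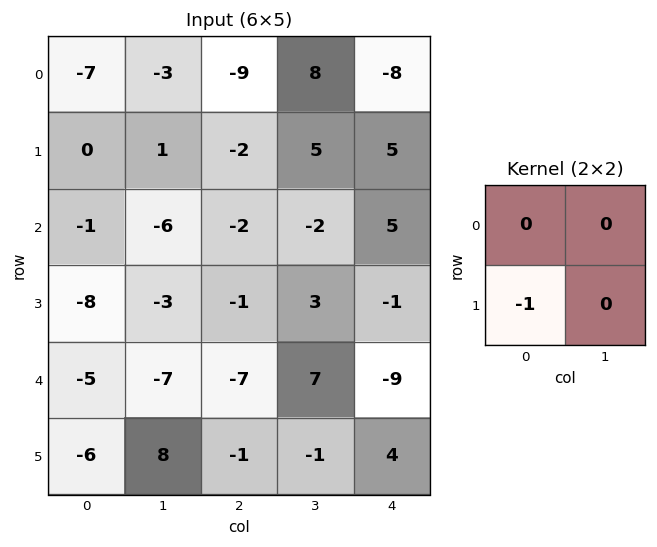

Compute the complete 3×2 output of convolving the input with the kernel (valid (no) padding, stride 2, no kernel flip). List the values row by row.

Output[0,0]: The receptive field on the input at this output position is [-7 -3 / 0 1]. Elementwise product with the kernel and sum: 0·-1.
Output[0,1]: The receptive field on the input at this output position is [-9 8 / -2 5]. Elementwise product with the kernel and sum: -2·-1.

0 2
8 1
6 1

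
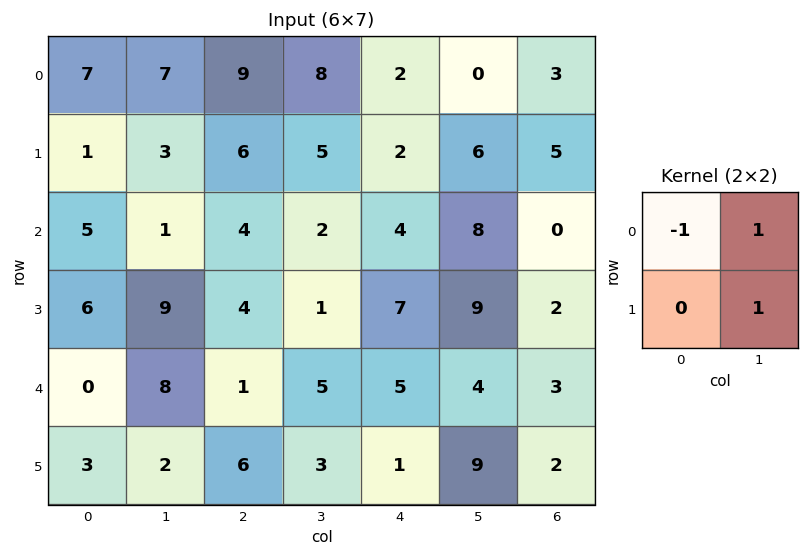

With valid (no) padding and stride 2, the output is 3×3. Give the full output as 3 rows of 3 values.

Output[0,0]: The receptive field on the input at this output position is [7 7 / 1 3]. Elementwise product with the kernel and sum: 7·-1 + 7·1 + 3·1.

3 4 4
5 -1 13
10 7 8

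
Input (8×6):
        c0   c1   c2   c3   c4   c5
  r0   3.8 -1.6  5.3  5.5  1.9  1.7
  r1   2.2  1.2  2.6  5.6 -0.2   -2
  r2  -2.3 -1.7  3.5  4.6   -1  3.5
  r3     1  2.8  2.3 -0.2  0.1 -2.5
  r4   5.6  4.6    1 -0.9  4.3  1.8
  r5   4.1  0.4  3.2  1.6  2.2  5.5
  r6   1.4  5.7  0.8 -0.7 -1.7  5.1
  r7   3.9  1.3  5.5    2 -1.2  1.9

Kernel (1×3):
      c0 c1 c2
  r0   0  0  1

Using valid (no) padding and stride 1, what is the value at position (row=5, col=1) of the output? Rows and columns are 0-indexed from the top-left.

1.6

The receptive field on the input at this output position is [0.4 3.2 1.6]. Elementwise product with the kernel and sum: 1.6·1.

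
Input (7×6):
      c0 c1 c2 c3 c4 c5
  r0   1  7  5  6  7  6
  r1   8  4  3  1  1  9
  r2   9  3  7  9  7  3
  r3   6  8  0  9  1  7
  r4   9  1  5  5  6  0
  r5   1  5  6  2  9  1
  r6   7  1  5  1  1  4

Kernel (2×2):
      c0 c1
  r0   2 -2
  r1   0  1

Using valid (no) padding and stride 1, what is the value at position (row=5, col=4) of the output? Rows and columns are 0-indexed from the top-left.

The receptive field on the input at this output position is [9 1 / 1 4]. Elementwise product with the kernel and sum: 9·2 + 1·-2 + 4·1.

20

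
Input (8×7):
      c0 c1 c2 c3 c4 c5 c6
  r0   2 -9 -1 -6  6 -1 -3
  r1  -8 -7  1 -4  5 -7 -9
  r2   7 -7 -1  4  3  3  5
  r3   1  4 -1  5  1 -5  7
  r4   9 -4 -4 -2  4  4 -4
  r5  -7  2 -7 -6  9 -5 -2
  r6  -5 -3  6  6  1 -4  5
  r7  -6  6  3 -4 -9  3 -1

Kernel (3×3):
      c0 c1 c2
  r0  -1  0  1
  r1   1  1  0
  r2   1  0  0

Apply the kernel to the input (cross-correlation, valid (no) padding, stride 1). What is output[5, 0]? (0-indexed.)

The receptive field on the input at this output position is [-7 2 -7 / -5 -3 6 / -6 6 3]. Elementwise product with the kernel and sum: -7·-1 + -7·1 + -5·1 + -3·1 + -6·1.

-14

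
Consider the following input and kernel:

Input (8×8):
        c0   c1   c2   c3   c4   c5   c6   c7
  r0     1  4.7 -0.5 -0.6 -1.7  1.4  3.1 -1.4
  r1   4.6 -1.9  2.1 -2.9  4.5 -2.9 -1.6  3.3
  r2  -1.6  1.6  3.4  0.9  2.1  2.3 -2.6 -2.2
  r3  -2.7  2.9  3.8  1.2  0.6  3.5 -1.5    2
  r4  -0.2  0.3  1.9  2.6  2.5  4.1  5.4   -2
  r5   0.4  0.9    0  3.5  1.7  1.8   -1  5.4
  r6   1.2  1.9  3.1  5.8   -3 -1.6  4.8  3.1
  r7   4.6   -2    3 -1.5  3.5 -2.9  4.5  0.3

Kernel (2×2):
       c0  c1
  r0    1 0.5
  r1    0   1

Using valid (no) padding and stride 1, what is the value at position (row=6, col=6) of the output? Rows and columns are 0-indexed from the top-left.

The receptive field on the input at this output position is [4.8 3.1 / 4.5 0.3]. Elementwise product with the kernel and sum: 4.8·1 + 3.1·0.5 + 0.3·1.

6.65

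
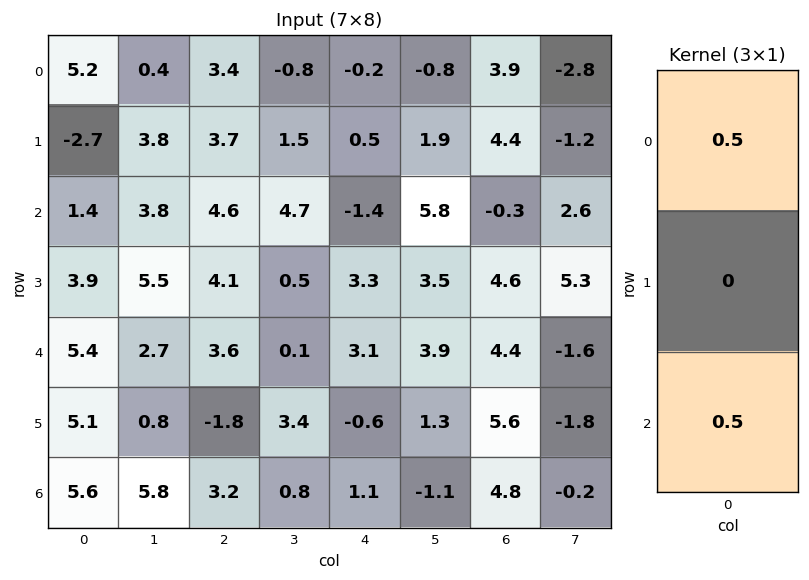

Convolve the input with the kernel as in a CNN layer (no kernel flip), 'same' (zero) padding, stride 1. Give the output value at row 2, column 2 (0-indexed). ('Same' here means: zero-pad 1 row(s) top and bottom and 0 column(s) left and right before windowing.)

3.9

The receptive field on the zero-padded input at this output position is [3.7 / 4.6 / 4.1]. Elementwise product with the kernel and sum: 3.7·0.5 + 4.1·0.5.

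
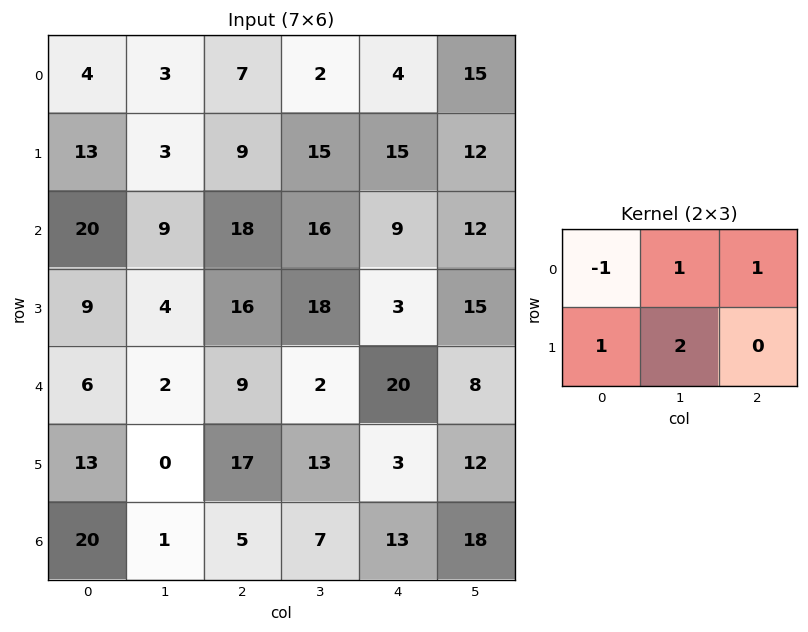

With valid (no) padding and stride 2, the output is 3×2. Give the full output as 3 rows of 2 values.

25 38
24 59
18 56

Output[0,0]: The receptive field on the input at this output position is [4 3 7 / 13 3 9]. Elementwise product with the kernel and sum: 4·-1 + 3·1 + 7·1 + 13·1 + 3·2.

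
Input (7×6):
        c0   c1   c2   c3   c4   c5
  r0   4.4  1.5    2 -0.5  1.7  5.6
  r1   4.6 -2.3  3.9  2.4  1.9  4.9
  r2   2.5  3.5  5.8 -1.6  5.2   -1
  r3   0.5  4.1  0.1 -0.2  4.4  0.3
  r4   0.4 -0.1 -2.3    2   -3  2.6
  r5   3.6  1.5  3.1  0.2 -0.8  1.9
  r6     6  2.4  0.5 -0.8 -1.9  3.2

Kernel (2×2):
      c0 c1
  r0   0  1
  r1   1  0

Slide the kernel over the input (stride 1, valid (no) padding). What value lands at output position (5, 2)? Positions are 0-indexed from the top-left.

The receptive field on the input at this output position is [3.1 0.2 / 0.5 -0.8]. Elementwise product with the kernel and sum: 0.2·1 + 0.5·1.

0.7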